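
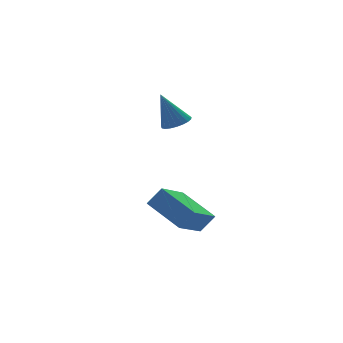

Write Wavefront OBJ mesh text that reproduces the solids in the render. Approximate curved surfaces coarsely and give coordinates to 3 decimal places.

v 1.283 -0.986 -4.479
v -0.294 -1.922 -3.457
v 0.711 0.873 -3.66
v -0.867 -0.064 -2.638
v 1.927 -1.156 -3.642
v 0.349 -2.093 -2.62
v 1.354 0.702 -2.823
v -0.223 -0.234 -1.801
v 1.534 1.631 1.141
v 2.228 1.697 1.36
v 0.966 2.049 2.819
v 2.163 1.979 1.268
v 1.99 2.201 1.154
v 1.738 2.324 1.038
v 1.451 2.328 0.94
v 1.178 2.211 0.876
v 0.967 1.994 0.859
v 0.854 1.714 0.89
v 0.858 1.419 0.965
v 0.98 1.162 1.07
v 1.197 0.985 1.188
v 1.472 0.921 1.297
v 1.759 0.979 1.38
v 2.006 1.15 1.421
v 2.172 1.404 1.414
f 2 4 1
f 5 2 1
f 1 4 3
f 3 5 1
f 2 8 4
f 6 2 5
f 6 8 2
f 4 8 3
f 7 5 3
f 3 8 7
f 7 6 5
f 8 6 7
f 10 9 12
f 10 12 11
f 12 9 13
f 12 13 11
f 13 9 14
f 13 14 11
f 14 9 15
f 14 15 11
f 15 9 16
f 15 16 11
f 16 9 17
f 16 17 11
f 17 9 18
f 17 18 11
f 18 9 19
f 18 19 11
f 19 9 20
f 19 20 11
f 20 9 21
f 20 21 11
f 21 9 22
f 21 22 11
f 22 9 23
f 22 23 11
f 23 9 24
f 23 24 11
f 24 9 25
f 24 25 11
f 25 9 10
f 25 10 11



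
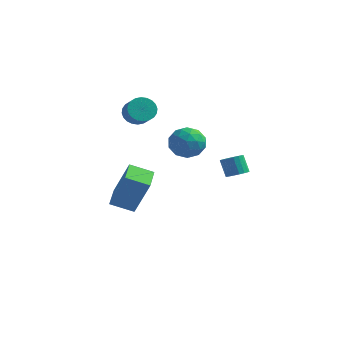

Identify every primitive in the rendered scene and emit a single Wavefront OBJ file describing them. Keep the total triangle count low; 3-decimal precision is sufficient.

v -4.073 2.7 0.864
v -3.514 3.21 0.794
v -2.889 2.611 1.405
v -3.447 2.1 1.476
v -3.654 3.311 1.035
v -3.029 2.712 1.647
v -3.858 3.318 1.251
v -3.233 2.719 1.862
v -4.094 3.231 1.407
v -3.469 2.632 2.019
v -4.327 3.063 1.481
v -3.702 2.464 2.093
v -4.522 2.84 1.461
v -3.896 2.241 2.073
v -4.648 2.595 1.35
v -4.022 1.996 1.962
v -4.686 2.367 1.166
v -4.061 1.768 1.777
v -4.631 2.189 0.935
v -4.006 1.59 1.546
v -4.491 2.088 0.693
v -3.866 1.489 1.305
v -4.287 2.081 0.478
v -3.662 1.482 1.089
v -4.051 2.168 0.321
v -3.426 1.569 0.933
v -3.818 2.336 0.247
v -3.193 1.737 0.859
v -3.624 2.559 0.267
v -2.998 1.96 0.879
v -3.498 2.804 0.378
v -2.872 2.205 0.99
v -3.459 3.032 0.563
v -2.834 2.433 1.174
v 2.705 -0.277 -0.539
v 3.144 -0.507 -0.258
v 2.714 -0.253 0.62
v 2.275 -0.023 0.339
v 3.218 -0.267 -0.291
v 2.788 -0.013 0.587
v 3.19 -0.028 -0.373
v 2.761 0.225 0.505
v 3.067 0.161 -0.489
v 2.637 0.414 0.39
v 2.871 0.263 -0.614
v 2.442 0.517 0.264
v 2.643 0.259 -0.724
v 2.213 0.512 0.154
v 2.427 0.148 -0.798
v 1.997 0.402 0.08
v 2.266 -0.047 -0.82
v 1.836 0.207 0.058
v 2.192 -0.287 -0.787
v 1.762 -0.033 0.091
v 2.219 -0.525 -0.705
v 1.79 -0.272 0.173
v 2.343 -0.714 -0.59
v 1.913 -0.461 0.289
v 2.538 -0.817 -0.464
v 2.109 -0.563 0.414
v 2.767 -0.812 -0.354
v 2.337 -0.559 0.524
v 2.983 -0.702 -0.28
v 2.553 -0.448 0.598
v -0.042 -1.773 1.57
v 0.514 -1.056 1.34
v 1.126 -2.464 2.24
v 1.682 -1.747 2.01
v 1.009 -1.631 2.65
v 0.287 -1.204 2.236
v 1.353 -2.316 1.344
v 0.631 -1.889 0.93
v 1.376 -1.392 1.201
v 1.164 -0.968 2.008
v 0.476 -2.552 1.572
v 0.264 -2.128 2.379
v 0.133 -1.353 1.396
v 1.507 -2.167 2.184
v 1.111 -2.098 2.56
v 1.438 -1.677 2.425
v 0 -1.44 1.923
v 0.327 -1.019 1.788
v 0.618 -1.357 2.558
v 1.313 -2.501 1.792
v 1.64 -2.08 1.657
v 0.202 -1.843 1.155
v 0.529 -1.422 1.02
v 1.022 -2.163 1.022
v 0.967 -1.13 1.179
v 1.654 -1.536 1.573
v 1.46 -1.871 1.181
v 1.035 -1.619 0.938
v 0.842 -0.881 1.654
v 1.529 -1.287 2.047
v 1.133 -1.219 2.424
v 0.709 -0.968 2.18
v 1.349 -1.078 1.572
v 0.111 -2.233 1.533
v 0.798 -2.639 1.926
v 0.931 -2.552 1.4
v 0.507 -2.301 1.156
v -0.014 -1.984 2.007
v 0.673 -2.39 2.401
v 0.605 -1.901 2.642
v 0.18 -1.649 2.399
v 0.291 -2.442 2.008
v -4.289 0.132 -4.398
v -3.419 0.15 -2.378
v -4.756 1.491 -4.209
v -3.886 1.51 -2.189
v -3.154 0.59 -4.891
v -2.284 0.609 -2.871
v -3.621 1.95 -4.702
v -2.751 1.968 -2.682
f 2 1 5
f 2 5 3
f 3 5 6
f 3 6 4
f 5 1 7
f 5 7 6
f 6 7 8
f 6 8 4
f 7 1 9
f 7 9 8
f 8 9 10
f 8 10 4
f 9 1 11
f 9 11 10
f 10 11 12
f 10 12 4
f 11 1 13
f 11 13 12
f 12 13 14
f 12 14 4
f 13 1 15
f 13 15 14
f 14 15 16
f 14 16 4
f 15 1 17
f 15 17 16
f 16 17 18
f 16 18 4
f 17 1 19
f 17 19 18
f 18 19 20
f 18 20 4
f 19 1 21
f 19 21 20
f 20 21 22
f 20 22 4
f 21 1 23
f 21 23 22
f 22 23 24
f 22 24 4
f 23 1 25
f 23 25 24
f 24 25 26
f 24 26 4
f 25 1 27
f 25 27 26
f 26 27 28
f 26 28 4
f 27 1 29
f 27 29 28
f 28 29 30
f 28 30 4
f 29 1 31
f 29 31 30
f 30 31 32
f 30 32 4
f 31 1 33
f 31 33 32
f 32 33 34
f 32 34 4
f 33 1 2
f 33 2 34
f 34 2 3
f 34 3 4
f 36 35 39
f 36 39 37
f 37 39 40
f 37 40 38
f 39 35 41
f 39 41 40
f 40 41 42
f 40 42 38
f 41 35 43
f 41 43 42
f 42 43 44
f 42 44 38
f 43 35 45
f 43 45 44
f 44 45 46
f 44 46 38
f 45 35 47
f 45 47 46
f 46 47 48
f 46 48 38
f 47 35 49
f 47 49 48
f 48 49 50
f 48 50 38
f 49 35 51
f 49 51 50
f 50 51 52
f 50 52 38
f 51 35 53
f 51 53 52
f 52 53 54
f 52 54 38
f 53 35 55
f 53 55 54
f 54 55 56
f 54 56 38
f 55 35 57
f 55 57 56
f 56 57 58
f 56 58 38
f 57 35 59
f 57 59 58
f 58 59 60
f 58 60 38
f 59 35 61
f 59 61 60
f 60 61 62
f 60 62 38
f 61 35 63
f 61 63 62
f 62 63 64
f 62 64 38
f 63 35 36
f 63 36 64
f 64 36 37
f 64 37 38
f 65 102 81
f 102 76 105
f 81 105 70
f 102 105 81
f 65 81 77
f 81 70 82
f 77 82 66
f 81 82 77
f 65 77 86
f 77 66 87
f 86 87 72
f 77 87 86
f 65 86 98
f 86 72 101
f 98 101 75
f 86 101 98
f 65 98 102
f 98 75 106
f 102 106 76
f 98 106 102
f 66 82 93
f 82 70 96
f 93 96 74
f 82 96 93
f 70 105 83
f 105 76 104
f 83 104 69
f 105 104 83
f 76 106 103
f 106 75 99
f 103 99 67
f 106 99 103
f 75 101 100
f 101 72 88
f 100 88 71
f 101 88 100
f 72 87 92
f 87 66 89
f 92 89 73
f 87 89 92
f 68 94 80
f 94 74 95
f 80 95 69
f 94 95 80
f 68 80 78
f 80 69 79
f 78 79 67
f 80 79 78
f 68 78 85
f 78 67 84
f 85 84 71
f 78 84 85
f 68 85 90
f 85 71 91
f 90 91 73
f 85 91 90
f 68 90 94
f 90 73 97
f 94 97 74
f 90 97 94
f 69 95 83
f 95 74 96
f 83 96 70
f 95 96 83
f 67 79 103
f 79 69 104
f 103 104 76
f 79 104 103
f 71 84 100
f 84 67 99
f 100 99 75
f 84 99 100
f 73 91 92
f 91 71 88
f 92 88 72
f 91 88 92
f 74 97 93
f 97 73 89
f 93 89 66
f 97 89 93
f 108 110 107
f 111 108 107
f 107 110 109
f 109 111 107
f 108 114 110
f 112 108 111
f 112 114 108
f 110 114 109
f 113 111 109
f 109 114 113
f 113 112 111
f 114 112 113



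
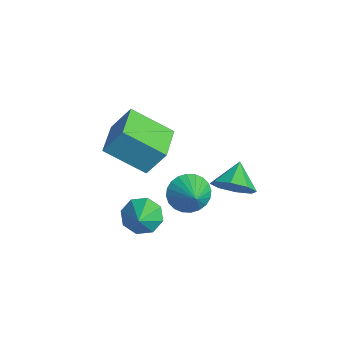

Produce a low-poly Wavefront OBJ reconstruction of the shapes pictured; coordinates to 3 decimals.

v 3.587 3.162 -0.89
v 4.019 2.882 -0.044
v 2.653 3.778 -0.21
v 4.276 3.549 -0.294
v 4.131 3.989 -0.894
v 3.667 3.944 -1.491
v 3.156 3.441 -1.736
v 2.898 2.774 -1.486
v 3.044 2.334 -0.886
v 3.508 2.379 -0.289
v 3.206 1.376 -1.083
v 3.724 1.664 -1.826
v 4.374 1.304 -0.297
v 3.637 1.988 -1.668
v 3.485 2.219 -1.421
v 3.291 2.321 -1.122
v 3.083 2.28 -0.818
v 2.894 2.101 -0.554
v 2.753 1.811 -0.371
v 2.681 1.456 -0.296
v 2.688 1.088 -0.341
v 2.775 0.764 -0.499
v 2.927 0.533 -0.746
v 3.121 0.431 -1.044
v 3.329 0.472 -1.349
v 3.518 0.651 -1.613
v 3.659 0.941 -1.796
v 3.732 1.296 -1.871
v 2.995 -2.154 2.742
v 3.308 -1.405 4.015
v 1.505 -1.363 2.642
v 1.818 -0.613 3.915
v 3.882 -0.627 1.625
v 4.195 0.123 2.898
v 2.392 0.165 1.525
v 2.705 0.914 2.798
v 3.135 -0.613 -2.081
v 3.562 -0.994 -2.775
v 4.245 -1.087 -1.139
v 3.755 -0.34 -2.674
v 3.585 0.153 -2.224
v 3.151 0.198 -1.691
v 2.708 -0.233 -1.386
v 2.516 -0.886 -1.488
v 2.686 -1.38 -1.937
v 3.12 -1.424 -2.47
f 2 1 4
f 2 4 3
f 4 1 5
f 4 5 3
f 5 1 6
f 5 6 3
f 6 1 7
f 6 7 3
f 7 1 8
f 7 8 3
f 8 1 9
f 8 9 3
f 9 1 10
f 9 10 3
f 10 1 2
f 10 2 3
f 12 11 14
f 12 14 13
f 14 11 15
f 14 15 13
f 15 11 16
f 15 16 13
f 16 11 17
f 16 17 13
f 17 11 18
f 17 18 13
f 18 11 19
f 18 19 13
f 19 11 20
f 19 20 13
f 20 11 21
f 20 21 13
f 21 11 22
f 21 22 13
f 22 11 23
f 22 23 13
f 23 11 24
f 23 24 13
f 24 11 25
f 24 25 13
f 25 11 26
f 25 26 13
f 26 11 27
f 26 27 13
f 27 11 28
f 27 28 13
f 28 11 12
f 28 12 13
f 30 32 29
f 33 30 29
f 29 32 31
f 31 33 29
f 30 36 32
f 34 30 33
f 34 36 30
f 32 36 31
f 35 33 31
f 31 36 35
f 35 34 33
f 36 34 35
f 38 37 40
f 38 40 39
f 40 37 41
f 40 41 39
f 41 37 42
f 41 42 39
f 42 37 43
f 42 43 39
f 43 37 44
f 43 44 39
f 44 37 45
f 44 45 39
f 45 37 46
f 45 46 39
f 46 37 38
f 46 38 39



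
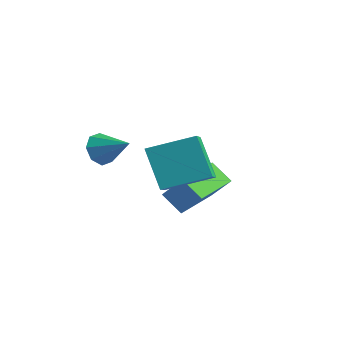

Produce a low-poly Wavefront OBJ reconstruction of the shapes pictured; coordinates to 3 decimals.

v 1.747 -0.8 -4.394
v 0.824 -0.981 -3.618
v 1.311 1.336 -4.415
v 0.387 1.155 -3.639
v 2.693 -0.595 -3.221
v 1.769 -0.776 -2.445
v 2.256 1.541 -3.242
v 1.333 1.36 -2.466
v -0.967 -2.639 -1.062
v -0.543 -2.967 -1.696
v 0.407 -2.341 -0.298
v -0.64 -2.343 -1.765
v -0.929 -1.893 -1.423
v -1.24 -1.88 -0.869
v -1.391 -2.312 -0.428
v -1.293 -2.936 -0.359
v -1.005 -3.386 -0.702
v -0.694 -3.399 -1.255
v 3.107 -2.993 -1.559
v 1.942 -2.694 0.077
v 4.376 -1.498 -0.928
v 3.211 -1.199 0.707
v 3.949 -4.041 -0.767
v 2.784 -3.742 0.868
v 5.218 -2.546 -0.137
v 4.053 -2.247 1.499
f 2 4 1
f 5 2 1
f 1 4 3
f 3 5 1
f 2 8 4
f 6 2 5
f 6 8 2
f 4 8 3
f 7 5 3
f 3 8 7
f 7 6 5
f 8 6 7
f 10 9 12
f 10 12 11
f 12 9 13
f 12 13 11
f 13 9 14
f 13 14 11
f 14 9 15
f 14 15 11
f 15 9 16
f 15 16 11
f 16 9 17
f 16 17 11
f 17 9 18
f 17 18 11
f 18 9 10
f 18 10 11
f 20 22 19
f 23 20 19
f 19 22 21
f 21 23 19
f 20 26 22
f 24 20 23
f 24 26 20
f 22 26 21
f 25 23 21
f 21 26 25
f 25 24 23
f 26 24 25



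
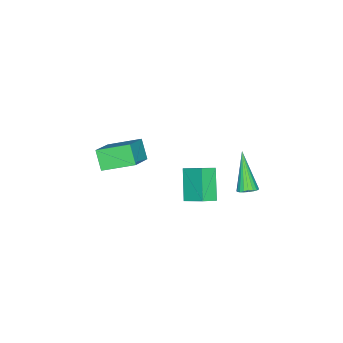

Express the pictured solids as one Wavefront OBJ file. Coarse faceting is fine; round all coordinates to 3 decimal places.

v 1.997 3.278 1.039
v 2.436 3.326 1.314
v 1.043 2.382 2.721
v 2.335 3.512 1.356
v 2.176 3.659 1.344
v 1.986 3.739 1.279
v 1.798 3.739 1.173
v 1.644 3.66 1.043
v 1.551 3.515 0.913
v 1.535 3.328 0.805
v 1.599 3.133 0.737
v 1.731 2.963 0.721
v 1.91 2.847 0.761
v 2.103 2.806 0.848
v 2.278 2.846 0.969
v 2.404 2.961 1.102
v 2.46 3.131 1.224
v 2.631 -4.025 1.087
v 3.959 -3.796 1.951
v 1.943 -2.549 1.754
v 3.27 -2.319 2.617
v 3.09 -3.421 0.223
v 4.417 -3.191 1.086
v 2.401 -1.944 0.889
v 3.729 -1.715 1.753
v 2.469 0.821 1.805
v 3.133 0.473 2.184
v 2.603 1.905 2.564
v 3.268 1.558 2.943
v 3.512 1.522 0.617
v 4.177 1.175 0.996
v 3.647 2.607 1.376
v 4.311 2.259 1.755
f 2 1 4
f 2 4 3
f 4 1 5
f 4 5 3
f 5 1 6
f 5 6 3
f 6 1 7
f 6 7 3
f 7 1 8
f 7 8 3
f 8 1 9
f 8 9 3
f 9 1 10
f 9 10 3
f 10 1 11
f 10 11 3
f 11 1 12
f 11 12 3
f 12 1 13
f 12 13 3
f 13 1 14
f 13 14 3
f 14 1 15
f 14 15 3
f 15 1 16
f 15 16 3
f 16 1 17
f 16 17 3
f 17 1 2
f 17 2 3
f 19 21 18
f 22 19 18
f 18 21 20
f 20 22 18
f 19 25 21
f 23 19 22
f 23 25 19
f 21 25 20
f 24 22 20
f 20 25 24
f 24 23 22
f 25 23 24
f 27 29 26
f 30 27 26
f 26 29 28
f 28 30 26
f 27 33 29
f 31 27 30
f 31 33 27
f 29 33 28
f 32 30 28
f 28 33 32
f 32 31 30
f 33 31 32



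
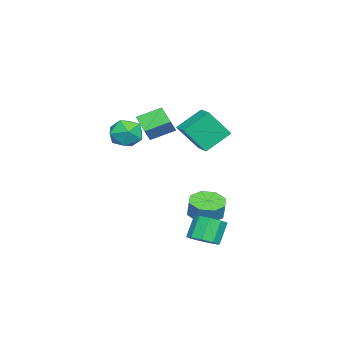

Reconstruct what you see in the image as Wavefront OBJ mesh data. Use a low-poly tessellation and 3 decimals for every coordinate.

v -0.124 2.299 3.41
v 0.414 1.228 4.973
v 0.834 3.035 3.584
v 1.372 1.963 5.147
v 0.888 1.237 2.333
v 1.426 0.165 3.896
v 1.846 1.972 2.507
v 2.384 0.901 4.07
v 1.494 -1.724 2.822
v 2.125 -2.548 2.478
v 0.475 -2.872 3.702
v 1.106 -3.696 3.358
v 1.497 -2.971 4.077
v 2.127 -2.262 3.534
v 0.473 -3.158 2.646
v 1.103 -2.449 2.103
v 1.494 -3.434 2.37
v 2.127 -3.319 3.254
v 0.473 -2.101 2.926
v 1.106 -1.986 3.81
v 1.04 1.697 -2.339
v 2.036 1.554 -2.603
v 2.335 1.759 -1.586
v 1.34 1.903 -1.321
v 1.804 2.311 -2.688
v 2.104 2.516 -1.671
v 1.125 2.708 -2.568
v 1.424 2.914 -1.551
v 0.396 2.513 -2.314
v 0.696 2.719 -1.297
v 0.045 1.841 -2.074
v 0.344 2.046 -1.057
v 0.276 1.084 -1.989
v 0.576 1.289 -0.972
v 0.956 0.686 -2.109
v 1.255 0.892 -1.092
v 1.684 0.881 -2.363
v 1.984 1.087 -1.346
v -2.37 -3.179 2.4
v -3.049 -1.906 3.044
v -1.347 -2.3 1.743
v -2.026 -1.028 2.387
v -1.754 -3.272 3.233
v -2.433 -2 3.877
v -0.731 -2.394 2.576
v -1.41 -1.121 3.22
v 3.373 2.331 -3.378
v 3.906 3.048 -3.159
v 3.139 3.226 -1.882
v 2.607 2.509 -2.102
v 3.406 3.244 -3.487
v 2.639 3.422 -2.21
v 2.89 3.012 -3.764
v 2.124 3.191 -2.487
v 2.601 2.462 -3.861
v 1.834 2.64 -2.584
v 2.673 1.85 -3.732
v 1.906 2.029 -2.455
v 3.073 1.463 -3.438
v 2.306 1.642 -2.161
v 3.613 1.482 -3.116
v 2.847 1.661 -1.839
v 4.041 1.898 -2.917
v 3.275 2.077 -1.64
v 4.157 2.517 -2.934
v 3.39 2.695 -1.657
f 2 4 1
f 5 2 1
f 1 4 3
f 3 5 1
f 2 8 4
f 6 2 5
f 6 8 2
f 4 8 3
f 7 5 3
f 3 8 7
f 7 6 5
f 8 6 7
f 9 20 14
f 9 14 10
f 9 10 16
f 9 16 19
f 9 19 20
f 10 14 18
f 14 20 13
f 20 19 11
f 19 16 15
f 16 10 17
f 12 18 13
f 12 13 11
f 12 11 15
f 12 15 17
f 12 17 18
f 13 18 14
f 11 13 20
f 15 11 19
f 17 15 16
f 18 17 10
f 22 21 25
f 22 25 23
f 23 25 26
f 23 26 24
f 25 21 27
f 25 27 26
f 26 27 28
f 26 28 24
f 27 21 29
f 27 29 28
f 28 29 30
f 28 30 24
f 29 21 31
f 29 31 30
f 30 31 32
f 30 32 24
f 31 21 33
f 31 33 32
f 32 33 34
f 32 34 24
f 33 21 35
f 33 35 34
f 34 35 36
f 34 36 24
f 35 21 37
f 35 37 36
f 36 37 38
f 36 38 24
f 37 21 22
f 37 22 38
f 38 22 23
f 38 23 24
f 40 42 39
f 43 40 39
f 39 42 41
f 41 43 39
f 40 46 42
f 44 40 43
f 44 46 40
f 42 46 41
f 45 43 41
f 41 46 45
f 45 44 43
f 46 44 45
f 48 47 51
f 48 51 49
f 49 51 52
f 49 52 50
f 51 47 53
f 51 53 52
f 52 53 54
f 52 54 50
f 53 47 55
f 53 55 54
f 54 55 56
f 54 56 50
f 55 47 57
f 55 57 56
f 56 57 58
f 56 58 50
f 57 47 59
f 57 59 58
f 58 59 60
f 58 60 50
f 59 47 61
f 59 61 60
f 60 61 62
f 60 62 50
f 61 47 63
f 61 63 62
f 62 63 64
f 62 64 50
f 63 47 65
f 63 65 64
f 64 65 66
f 64 66 50
f 65 47 48
f 65 48 66
f 66 48 49
f 66 49 50



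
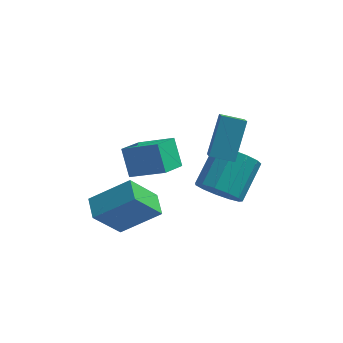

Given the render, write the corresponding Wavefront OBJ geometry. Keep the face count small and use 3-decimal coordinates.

v 2.844 -2.352 1.953
v 3.209 -1.053 3.415
v 2.7 -1.594 1.316
v 3.066 -0.295 2.779
v 3.894 -2.365 1.701
v 4.26 -1.066 3.164
v 3.751 -1.607 1.065
v 4.116 -0.308 2.527
v -0.636 -3.626 -2.337
v -1.652 -4.278 -0.718
v -0.949 -2.634 -2.135
v -1.965 -3.286 -0.515
v 1.045 -3.334 -1.165
v 0.029 -3.986 0.455
v 0.732 -2.342 -0.962
v -0.284 -2.994 0.657
v -0.56 -1.228 -1.009
v -0.98 -0.429 0.087
v 0.019 -0.174 -1.555
v -0.402 0.625 -0.459
v 1.002 -1.625 -0.121
v 0.581 -0.826 0.975
v 1.58 -0.571 -0.667
v 1.16 0.228 0.429
v 3.234 -2.155 -0.699
v 4.247 -2.423 -0.912
v 4.88 -0.874 0.147
v 3.866 -0.605 0.359
v 4.074 -2.051 -1.353
v 4.707 -0.502 -0.295
v 3.634 -1.712 -1.587
v 4.267 -0.162 -0.529
v 3.067 -1.513 -1.539
v 3.699 0.036 -0.481
v 2.553 -1.518 -1.224
v 3.185 0.031 -0.166
v 2.255 -1.725 -0.743
v 2.887 -0.176 0.315
v 2.268 -2.069 -0.248
v 2.9 -0.519 0.811
v 2.587 -2.44 0.104
v 3.22 -0.89 1.163
v 3.112 -2.72 0.201
v 3.745 -1.171 1.259
v 3.676 -2.821 0.012
v 4.308 -1.271 1.07
v 4.099 -2.71 -0.403
v 4.731 -1.161 0.656
f 2 4 1
f 5 2 1
f 1 4 3
f 3 5 1
f 2 8 4
f 6 2 5
f 6 8 2
f 4 8 3
f 7 5 3
f 3 8 7
f 7 6 5
f 8 6 7
f 10 12 9
f 13 10 9
f 9 12 11
f 11 13 9
f 10 16 12
f 14 10 13
f 14 16 10
f 12 16 11
f 15 13 11
f 11 16 15
f 15 14 13
f 16 14 15
f 18 20 17
f 21 18 17
f 17 20 19
f 19 21 17
f 18 24 20
f 22 18 21
f 22 24 18
f 20 24 19
f 23 21 19
f 19 24 23
f 23 22 21
f 24 22 23
f 26 25 29
f 26 29 27
f 27 29 30
f 27 30 28
f 29 25 31
f 29 31 30
f 30 31 32
f 30 32 28
f 31 25 33
f 31 33 32
f 32 33 34
f 32 34 28
f 33 25 35
f 33 35 34
f 34 35 36
f 34 36 28
f 35 25 37
f 35 37 36
f 36 37 38
f 36 38 28
f 37 25 39
f 37 39 38
f 38 39 40
f 38 40 28
f 39 25 41
f 39 41 40
f 40 41 42
f 40 42 28
f 41 25 43
f 41 43 42
f 42 43 44
f 42 44 28
f 43 25 45
f 43 45 44
f 44 45 46
f 44 46 28
f 45 25 47
f 45 47 46
f 46 47 48
f 46 48 28
f 47 25 26
f 47 26 48
f 48 26 27
f 48 27 28



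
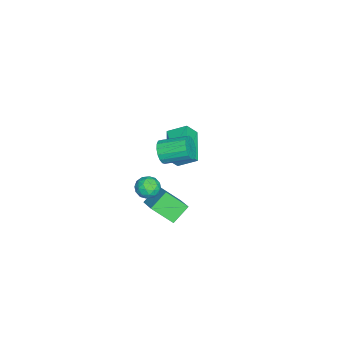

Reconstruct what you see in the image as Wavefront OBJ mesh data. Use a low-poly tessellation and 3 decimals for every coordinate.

v 2.825 1.415 1.935
v 3.295 1.897 2.231
v 3.065 0.643 2.809
v 3.535 1.125 3.105
v 2.813 1.263 3.116
v 2.664 1.74 2.575
v 3.696 0.8 2.465
v 3.547 1.277 1.924
v 3.834 1.517 2.558
v 3.288 1.803 2.961
v 3.072 0.737 2.079
v 2.526 1.023 2.482
v 3.039 1.724 2.006
v 3.321 0.816 3.034
v 2.896 0.897 3.04
v 3.173 1.181 3.214
v 2.668 1.631 2.208
v 2.945 1.915 2.382
v 2.661 1.542 2.903
v 3.415 0.625 2.658
v 3.692 0.909 2.832
v 3.187 1.359 1.826
v 3.464 1.643 2
v 3.699 0.998 2.137
v 3.632 1.784 2.373
v 3.773 1.33 2.887
v 3.868 1.139 2.51
v 3.78 1.419 2.192
v 3.311 1.952 2.609
v 3.452 1.498 3.123
v 3.028 1.579 3.129
v 2.94 1.86 2.811
v 3.628 1.728 2.802
v 2.908 1.042 1.917
v 3.049 0.588 2.431
v 3.42 0.68 2.229
v 3.332 0.961 1.911
v 2.587 1.21 2.153
v 2.728 0.756 2.667
v 2.58 1.121 2.848
v 2.492 1.401 2.53
v 2.732 0.812 2.238
v -1.463 0.837 1.266
v -1.035 1.103 0.671
v -1.188 2.669 1.259
v -1.617 2.403 1.854
v -1.385 1.117 0.542
v -1.538 2.683 1.13
v -1.753 1.067 0.579
v -1.907 2.633 1.167
v -2.055 0.964 0.773
v -2.208 2.53 1.362
v -2.221 0.832 1.081
v -2.374 2.398 1.669
v -2.214 0.702 1.43
v -2.367 2.268 2.019
v -2.034 0.602 1.742
v -2.188 2.168 2.331
v -1.724 0.556 1.945
v -1.878 2.122 2.534
v -1.354 0.575 1.992
v -1.508 2.141 2.581
v -1.009 0.653 1.873
v -1.163 2.219 2.461
v -0.768 0.774 1.615
v -0.922 2.34 2.203
v -0.687 0.909 1.276
v -0.84 2.475 1.865
v -0.783 1.028 0.936
v -0.936 2.594 1.524
v 1.674 2.655 0.318
v 1.743 1.466 1.341
v 2.865 3.371 1.07
v 2.934 2.182 2.093
v 2.506 2.058 -0.433
v 2.575 0.869 0.59
v 3.697 2.774 0.319
v 3.766 1.585 1.342
v -5.126 0.787 -0.704
v -5.171 1.933 -0.011
v -3.169 1.291 -1.41
v -3.214 2.437 -0.716
v -4.686 0.283 0.156
v -4.731 1.429 0.85
v -2.729 0.787 -0.549
v -2.774 1.933 0.144
f 1 38 17
f 38 12 41
f 17 41 6
f 38 41 17
f 1 17 13
f 17 6 18
f 13 18 2
f 17 18 13
f 1 13 22
f 13 2 23
f 22 23 8
f 13 23 22
f 1 22 34
f 22 8 37
f 34 37 11
f 22 37 34
f 1 34 38
f 34 11 42
f 38 42 12
f 34 42 38
f 2 18 29
f 18 6 32
f 29 32 10
f 18 32 29
f 6 41 19
f 41 12 40
f 19 40 5
f 41 40 19
f 12 42 39
f 42 11 35
f 39 35 3
f 42 35 39
f 11 37 36
f 37 8 24
f 36 24 7
f 37 24 36
f 8 23 28
f 23 2 25
f 28 25 9
f 23 25 28
f 4 30 16
f 30 10 31
f 16 31 5
f 30 31 16
f 4 16 14
f 16 5 15
f 14 15 3
f 16 15 14
f 4 14 21
f 14 3 20
f 21 20 7
f 14 20 21
f 4 21 26
f 21 7 27
f 26 27 9
f 21 27 26
f 4 26 30
f 26 9 33
f 30 33 10
f 26 33 30
f 5 31 19
f 31 10 32
f 19 32 6
f 31 32 19
f 3 15 39
f 15 5 40
f 39 40 12
f 15 40 39
f 7 20 36
f 20 3 35
f 36 35 11
f 20 35 36
f 9 27 28
f 27 7 24
f 28 24 8
f 27 24 28
f 10 33 29
f 33 9 25
f 29 25 2
f 33 25 29
f 44 43 47
f 44 47 45
f 45 47 48
f 45 48 46
f 47 43 49
f 47 49 48
f 48 49 50
f 48 50 46
f 49 43 51
f 49 51 50
f 50 51 52
f 50 52 46
f 51 43 53
f 51 53 52
f 52 53 54
f 52 54 46
f 53 43 55
f 53 55 54
f 54 55 56
f 54 56 46
f 55 43 57
f 55 57 56
f 56 57 58
f 56 58 46
f 57 43 59
f 57 59 58
f 58 59 60
f 58 60 46
f 59 43 61
f 59 61 60
f 60 61 62
f 60 62 46
f 61 43 63
f 61 63 62
f 62 63 64
f 62 64 46
f 63 43 65
f 63 65 64
f 64 65 66
f 64 66 46
f 65 43 67
f 65 67 66
f 66 67 68
f 66 68 46
f 67 43 69
f 67 69 68
f 68 69 70
f 68 70 46
f 69 43 44
f 69 44 70
f 70 44 45
f 70 45 46
f 72 74 71
f 75 72 71
f 71 74 73
f 73 75 71
f 72 78 74
f 76 72 75
f 76 78 72
f 74 78 73
f 77 75 73
f 73 78 77
f 77 76 75
f 78 76 77
f 80 82 79
f 83 80 79
f 79 82 81
f 81 83 79
f 80 86 82
f 84 80 83
f 84 86 80
f 82 86 81
f 85 83 81
f 81 86 85
f 85 84 83
f 86 84 85



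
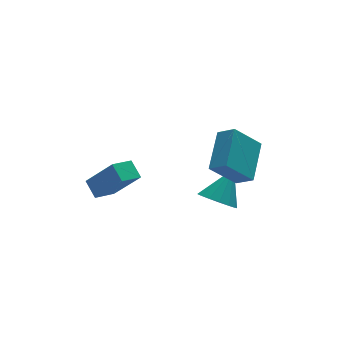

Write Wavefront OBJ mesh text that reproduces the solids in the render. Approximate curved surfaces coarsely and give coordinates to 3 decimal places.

v -3.672 2.875 -3.326
v -3.81 3.705 -2.749
v -2.619 3.312 -3.702
v -2.757 4.141 -3.124
v -2.723 1.939 -1.756
v -2.861 2.768 -1.178
v -1.67 2.375 -2.131
v -1.808 3.205 -1.554
v 0.772 -2.47 0.384
v 1.27 -3.122 0.921
v -0.443 -2.376 1.626
v 0.054 -3.027 2.163
v 1.826 -0.913 1.297
v 2.323 -1.564 1.834
v 0.61 -0.818 2.539
v 1.108 -1.47 3.076
v 0.702 -0.68 -2.168
v 1.447 -0.72 -2.74
v 1.778 0 -0.812
v 1.257 -0.277 -2.811
v 0.918 0.057 -2.709
v 0.521 0.194 -2.463
v 0.173 0.097 -2.138
v -0.034 -0.209 -1.82
v -0.043 -0.641 -1.596
v 0.147 -1.083 -1.525
v 0.485 -1.417 -1.626
v 0.882 -1.554 -1.872
v 1.23 -1.457 -2.198
v 1.437 -1.151 -2.515
f 2 4 1
f 5 2 1
f 1 4 3
f 3 5 1
f 2 8 4
f 6 2 5
f 6 8 2
f 4 8 3
f 7 5 3
f 3 8 7
f 7 6 5
f 8 6 7
f 10 12 9
f 13 10 9
f 9 12 11
f 11 13 9
f 10 16 12
f 14 10 13
f 14 16 10
f 12 16 11
f 15 13 11
f 11 16 15
f 15 14 13
f 16 14 15
f 18 17 20
f 18 20 19
f 20 17 21
f 20 21 19
f 21 17 22
f 21 22 19
f 22 17 23
f 22 23 19
f 23 17 24
f 23 24 19
f 24 17 25
f 24 25 19
f 25 17 26
f 25 26 19
f 26 17 27
f 26 27 19
f 27 17 28
f 27 28 19
f 28 17 29
f 28 29 19
f 29 17 30
f 29 30 19
f 30 17 18
f 30 18 19



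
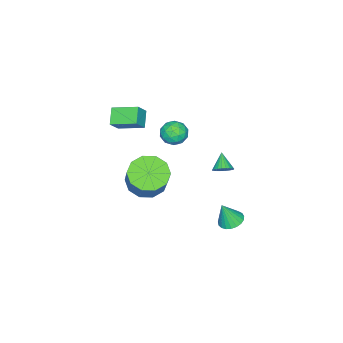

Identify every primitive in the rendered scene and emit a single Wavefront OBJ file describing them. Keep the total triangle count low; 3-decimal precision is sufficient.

v 1.318 -0.645 -1.317
v 2.219 -0.477 -1.907
v 3.123 0.274 -0.313
v 2.222 0.105 0.277
v 1.836 0.075 -1.95
v 2.739 0.826 -0.356
v 1.255 0.352 -1.751
v 2.158 1.103 -0.157
v 0.698 0.248 -1.386
v 1.601 0.999 0.208
v 0.378 -0.197 -0.995
v 1.282 0.554 0.599
v 0.417 -0.814 -0.727
v 1.321 -0.063 0.867
v 0.801 -1.366 -0.684
v 1.704 -0.615 0.91
v 1.382 -1.643 -0.883
v 2.285 -0.892 0.711
v 1.939 -1.539 -1.248
v 2.842 -0.788 0.346
v 2.258 -1.094 -1.639
v 3.162 -0.343 -0.045
v 0.544 -2.738 2.593
v 1.198 -2.775 3.335
v 0.169 -1.395 2.991
v 0.823 -1.432 3.733
v 1.277 -2.348 1.967
v 1.931 -2.385 2.709
v 0.902 -1.005 2.365
v 1.556 -1.042 3.107
v 0.072 0.798 2.735
v 0.564 1.081 2.218
v 0.156 -0.321 2.202
v 0.648 -0.038 1.685
v 0.861 -0.108 2.419
v 0.809 0.583 2.748
v -0.089 0.177 1.672
v -0.141 0.868 2.001
v 0.464 0.697 1.561
v 1.051 0.521 2.023
v -0.331 0.239 2.397
v 0.256 0.063 2.859
v 0.311 1.038 2.523
v 0.409 -0.278 1.897
v 0.534 -0.319 2.328
v 0.823 -0.153 2.025
v 0.455 0.745 2.835
v 0.744 0.911 2.531
v 0.918 0.213 2.649
v -0.024 -0.151 1.889
v 0.265 0.015 1.585
v -0.103 0.913 2.395
v 0.186 1.079 2.092
v -0.198 0.547 1.771
v 0.541 0.978 1.833
v 0.59 0.321 1.52
v 0.157 0.447 1.512
v 0.127 0.853 1.705
v 0.886 0.875 2.105
v 0.936 0.217 1.791
v 1.061 0.176 2.223
v 1.03 0.582 2.416
v 0.828 0.649 1.718
v -0.216 0.543 2.629
v -0.166 -0.115 2.315
v -0.31 0.178 2.004
v -0.341 0.584 2.197
v 0.13 0.439 2.9
v 0.179 -0.218 2.587
v 0.593 -0.093 2.715
v 0.563 0.313 2.908
v -0.108 0.111 2.702
v -0.892 3.014 -4.413
v -0.239 2.85 -4.639
v -0.528 2.666 -3.107
v -0.21 3.135 -4.57
v -0.299 3.4 -4.475
v -0.49 3.598 -4.369
v -0.751 3.695 -4.27
v -1.036 3.675 -4.197
v -1.296 3.54 -4.16
v -1.487 3.314 -4.168
v -1.574 3.037 -4.218
v -1.543 2.755 -4.301
v -1.4 2.518 -4.404
v -1.168 2.368 -4.509
v -0.889 2.328 -4.597
v -0.611 2.408 -4.653
v -0.38 2.592 -4.668
v -1.922 1.865 -1.643
v -1.481 1.808 -1.287
v -2.558 1.375 -0.937
v -1.563 2.005 -1.223
v -1.699 2.181 -1.224
v -1.869 2.308 -1.288
v -2.048 2.369 -1.407
v -2.207 2.352 -1.561
v -2.323 2.262 -1.728
v -2.377 2.111 -1.882
v -2.363 1.923 -2
v -2.281 1.726 -2.063
v -2.145 1.55 -2.063
v -1.975 1.423 -1.998
v -1.796 1.362 -1.88
v -1.637 1.379 -1.725
v -1.522 1.469 -1.558
v -1.467 1.62 -1.404
f 2 1 5
f 2 5 3
f 3 5 6
f 3 6 4
f 5 1 7
f 5 7 6
f 6 7 8
f 6 8 4
f 7 1 9
f 7 9 8
f 8 9 10
f 8 10 4
f 9 1 11
f 9 11 10
f 10 11 12
f 10 12 4
f 11 1 13
f 11 13 12
f 12 13 14
f 12 14 4
f 13 1 15
f 13 15 14
f 14 15 16
f 14 16 4
f 15 1 17
f 15 17 16
f 16 17 18
f 16 18 4
f 17 1 19
f 17 19 18
f 18 19 20
f 18 20 4
f 19 1 21
f 19 21 20
f 20 21 22
f 20 22 4
f 21 1 2
f 21 2 22
f 22 2 3
f 22 3 4
f 24 26 23
f 27 24 23
f 23 26 25
f 25 27 23
f 24 30 26
f 28 24 27
f 28 30 24
f 26 30 25
f 29 27 25
f 25 30 29
f 29 28 27
f 30 28 29
f 31 68 47
f 68 42 71
f 47 71 36
f 68 71 47
f 31 47 43
f 47 36 48
f 43 48 32
f 47 48 43
f 31 43 52
f 43 32 53
f 52 53 38
f 43 53 52
f 31 52 64
f 52 38 67
f 64 67 41
f 52 67 64
f 31 64 68
f 64 41 72
f 68 72 42
f 64 72 68
f 32 48 59
f 48 36 62
f 59 62 40
f 48 62 59
f 36 71 49
f 71 42 70
f 49 70 35
f 71 70 49
f 42 72 69
f 72 41 65
f 69 65 33
f 72 65 69
f 41 67 66
f 67 38 54
f 66 54 37
f 67 54 66
f 38 53 58
f 53 32 55
f 58 55 39
f 53 55 58
f 34 60 46
f 60 40 61
f 46 61 35
f 60 61 46
f 34 46 44
f 46 35 45
f 44 45 33
f 46 45 44
f 34 44 51
f 44 33 50
f 51 50 37
f 44 50 51
f 34 51 56
f 51 37 57
f 56 57 39
f 51 57 56
f 34 56 60
f 56 39 63
f 60 63 40
f 56 63 60
f 35 61 49
f 61 40 62
f 49 62 36
f 61 62 49
f 33 45 69
f 45 35 70
f 69 70 42
f 45 70 69
f 37 50 66
f 50 33 65
f 66 65 41
f 50 65 66
f 39 57 58
f 57 37 54
f 58 54 38
f 57 54 58
f 40 63 59
f 63 39 55
f 59 55 32
f 63 55 59
f 74 73 76
f 74 76 75
f 76 73 77
f 76 77 75
f 77 73 78
f 77 78 75
f 78 73 79
f 78 79 75
f 79 73 80
f 79 80 75
f 80 73 81
f 80 81 75
f 81 73 82
f 81 82 75
f 82 73 83
f 82 83 75
f 83 73 84
f 83 84 75
f 84 73 85
f 84 85 75
f 85 73 86
f 85 86 75
f 86 73 87
f 86 87 75
f 87 73 88
f 87 88 75
f 88 73 89
f 88 89 75
f 89 73 74
f 89 74 75
f 91 90 93
f 91 93 92
f 93 90 94
f 93 94 92
f 94 90 95
f 94 95 92
f 95 90 96
f 95 96 92
f 96 90 97
f 96 97 92
f 97 90 98
f 97 98 92
f 98 90 99
f 98 99 92
f 99 90 100
f 99 100 92
f 100 90 101
f 100 101 92
f 101 90 102
f 101 102 92
f 102 90 103
f 102 103 92
f 103 90 104
f 103 104 92
f 104 90 105
f 104 105 92
f 105 90 106
f 105 106 92
f 106 90 107
f 106 107 92
f 107 90 91
f 107 91 92



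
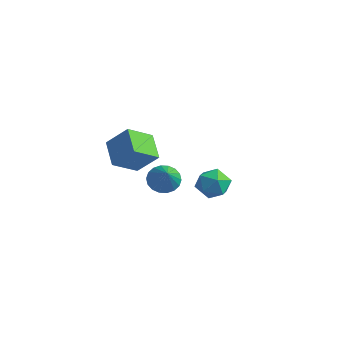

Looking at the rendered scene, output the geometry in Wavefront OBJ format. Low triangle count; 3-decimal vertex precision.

v 2.14 -0.592 0.084
v 2.664 -0.9 -0.552
v 3.18 -1.408 1.336
v 2.828 -0.556 -0.463
v 2.856 -0.219 -0.266
v 2.742 0.045 0
v 2.509 0.182 0.283
v 2.203 0.166 0.527
v 1.884 -0 0.683
v 1.616 -0.283 0.72
v 1.453 -0.628 0.632
v 1.425 -0.965 0.435
v 1.539 -1.229 0.168
v 1.772 -1.366 -0.115
v 2.078 -1.35 -0.358
v 2.397 -1.184 -0.515
v 1.835 -2.135 1.264
v 1.488 -3.507 2.15
v 0.61 -1.35 2
v 0.264 -2.722 2.886
v 2.856 -1.638 2.434
v 2.51 -3.01 3.32
v 1.632 -0.853 3.17
v 1.285 -2.225 4.056
v 1.059 4.944 -2.642
v 1.671 4.554 -3.418
v 0.889 3.366 -1.982
v 1.501 2.976 -2.758
v 1.925 3.6 -2.011
v 2.03 4.575 -2.419
v 0.53 3.345 -2.981
v 0.635 4.32 -3.389
v 1.344 3.565 -3.627
v 2.206 3.723 -3.028
v 0.354 4.197 -2.372
v 1.216 4.355 -1.773
f 2 1 4
f 2 4 3
f 4 1 5
f 4 5 3
f 5 1 6
f 5 6 3
f 6 1 7
f 6 7 3
f 7 1 8
f 7 8 3
f 8 1 9
f 8 9 3
f 9 1 10
f 9 10 3
f 10 1 11
f 10 11 3
f 11 1 12
f 11 12 3
f 12 1 13
f 12 13 3
f 13 1 14
f 13 14 3
f 14 1 15
f 14 15 3
f 15 1 16
f 15 16 3
f 16 1 2
f 16 2 3
f 18 20 17
f 21 18 17
f 17 20 19
f 19 21 17
f 18 24 20
f 22 18 21
f 22 24 18
f 20 24 19
f 23 21 19
f 19 24 23
f 23 22 21
f 24 22 23
f 25 36 30
f 25 30 26
f 25 26 32
f 25 32 35
f 25 35 36
f 26 30 34
f 30 36 29
f 36 35 27
f 35 32 31
f 32 26 33
f 28 34 29
f 28 29 27
f 28 27 31
f 28 31 33
f 28 33 34
f 29 34 30
f 27 29 36
f 31 27 35
f 33 31 32
f 34 33 26



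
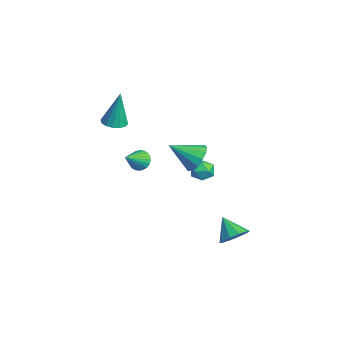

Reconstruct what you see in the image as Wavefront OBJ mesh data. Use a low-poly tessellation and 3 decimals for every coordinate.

v -2.204 -3.027 2.107
v -1.807 -3.552 2.164
v -2.096 -2.733 4.073
v -1.597 -3.287 2.113
v -1.55 -2.953 2.06
v -1.678 -2.638 2.02
v -1.947 -2.428 2.004
v -2.285 -2.379 2.015
v -2.601 -2.503 2.051
v -2.811 -2.767 2.102
v -2.858 -3.102 2.155
v -2.73 -3.416 2.195
v -2.461 -3.626 2.211
v -2.124 -3.676 2.2
v -0.138 -2.411 0.558
v 0.228 -2.547 0.103
v 0.478 -3.309 1.322
v 0.348 -2.375 0.208
v 0.394 -2.209 0.367
v 0.358 -2.074 0.555
v 0.248 -1.99 0.743
v 0.078 -1.97 0.903
v -0.124 -2.017 1.011
v -0.329 -2.124 1.05
v -0.504 -2.275 1.014
v -0.624 -2.447 0.909
v -0.67 -2.613 0.75
v -0.634 -2.748 0.562
v -0.524 -2.832 0.374
v -0.354 -2.852 0.214
v -0.152 -2.805 0.106
v 0.053 -2.697 0.067
v 3.425 1.067 -3.195
v 3.941 0.647 -2.788
v 2.515 0.773 -2.345
v 3.952 1.099 -2.621
v 3.761 1.539 -2.673
v 3.442 1.798 -2.924
v 3.117 1.779 -3.279
v 2.909 1.487 -3.602
v 2.899 1.035 -3.77
v 3.089 0.596 -3.718
v 3.408 0.336 -3.466
v 3.734 0.356 -3.111
v 1.702 -0.234 1.408
v 2.009 -0.748 0.818
v 1.338 -1.466 2.292
v 2.346 -0.661 1.078
v 2.511 -0.46 1.427
v 2.459 -0.198 1.77
v 2.205 0.054 2.016
v 1.815 0.229 2.099
v 1.396 0.28 1.997
v 1.058 0.193 1.737
v 0.893 -0.008 1.389
v 0.945 -0.27 1.046
v 1.2 -0.522 0.799
v 1.589 -0.697 0.716
v -2.791 2 -2.582
v -2.396 2.039 -2.013
v -2.504 0.921 -2.707
v -2.109 0.96 -2.138
v -2.8 0.994 -2.083
v -2.977 1.66 -2.007
v -1.923 1.3 -2.713
v -2.1 1.966 -2.637
v -1.859 1.606 -2.094
v -2.402 1.417 -1.705
v -2.498 1.543 -3.015
v -3.041 1.354 -2.626
f 2 1 4
f 2 4 3
f 4 1 5
f 4 5 3
f 5 1 6
f 5 6 3
f 6 1 7
f 6 7 3
f 7 1 8
f 7 8 3
f 8 1 9
f 8 9 3
f 9 1 10
f 9 10 3
f 10 1 11
f 10 11 3
f 11 1 12
f 11 12 3
f 12 1 13
f 12 13 3
f 13 1 14
f 13 14 3
f 14 1 2
f 14 2 3
f 16 15 18
f 16 18 17
f 18 15 19
f 18 19 17
f 19 15 20
f 19 20 17
f 20 15 21
f 20 21 17
f 21 15 22
f 21 22 17
f 22 15 23
f 22 23 17
f 23 15 24
f 23 24 17
f 24 15 25
f 24 25 17
f 25 15 26
f 25 26 17
f 26 15 27
f 26 27 17
f 27 15 28
f 27 28 17
f 28 15 29
f 28 29 17
f 29 15 30
f 29 30 17
f 30 15 31
f 30 31 17
f 31 15 32
f 31 32 17
f 32 15 16
f 32 16 17
f 34 33 36
f 34 36 35
f 36 33 37
f 36 37 35
f 37 33 38
f 37 38 35
f 38 33 39
f 38 39 35
f 39 33 40
f 39 40 35
f 40 33 41
f 40 41 35
f 41 33 42
f 41 42 35
f 42 33 43
f 42 43 35
f 43 33 44
f 43 44 35
f 44 33 34
f 44 34 35
f 46 45 48
f 46 48 47
f 48 45 49
f 48 49 47
f 49 45 50
f 49 50 47
f 50 45 51
f 50 51 47
f 51 45 52
f 51 52 47
f 52 45 53
f 52 53 47
f 53 45 54
f 53 54 47
f 54 45 55
f 54 55 47
f 55 45 56
f 55 56 47
f 56 45 57
f 56 57 47
f 57 45 58
f 57 58 47
f 58 45 46
f 58 46 47
f 59 70 64
f 59 64 60
f 59 60 66
f 59 66 69
f 59 69 70
f 60 64 68
f 64 70 63
f 70 69 61
f 69 66 65
f 66 60 67
f 62 68 63
f 62 63 61
f 62 61 65
f 62 65 67
f 62 67 68
f 63 68 64
f 61 63 70
f 65 61 69
f 67 65 66
f 68 67 60



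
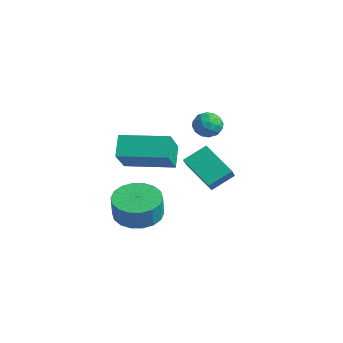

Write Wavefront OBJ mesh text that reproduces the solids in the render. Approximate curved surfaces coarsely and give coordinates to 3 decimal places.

v -1.122 3.289 0.207
v -0.64 3.079 0.627
v -1.88 3.001 0.933
v -1.398 2.791 1.353
v -1.471 3.448 1.226
v -1.002 3.626 0.777
v -1.518 2.454 0.783
v -1.049 2.632 0.334
v -0.885 2.563 0.983
v -0.856 3.177 1.257
v -1.664 2.903 0.303
v -1.635 3.517 0.577
v -0.814 3.209 0.353
v -1.706 2.871 1.207
v -1.748 3.257 1.132
v -1.465 3.133 1.379
v -1.027 3.531 0.441
v -0.744 3.407 0.688
v -1.232 3.624 1.04
v -1.776 2.673 0.872
v -1.493 2.549 1.119
v -1.055 2.947 0.181
v -0.772 2.823 0.428
v -1.288 2.456 0.52
v -0.675 2.783 0.809
v -1.121 2.613 1.236
v -1.191 2.415 0.901
v -0.915 2.52 0.637
v -0.658 3.143 0.97
v -1.103 2.974 1.397
v -1.146 3.36 1.322
v -0.871 3.465 1.058
v -0.802 2.84 1.179
v -1.417 3.106 0.163
v -1.862 2.937 0.59
v -1.649 2.615 0.502
v -1.374 2.72 0.238
v -1.399 3.467 0.324
v -1.845 3.297 0.751
v -1.605 3.56 0.923
v -1.329 3.665 0.659
v -1.718 3.24 0.381
v -0.986 -1.098 -0.17
v -1.561 -0.598 0.581
v 0.443 0.352 -0.039
v -0.132 0.851 0.712
v -0.208 -1.971 1.008
v -0.783 -1.472 1.759
v 1.221 -0.522 1.139
v 0.646 -0.022 1.89
v -1.832 3.662 -3.496
v -3.265 3.377 -2.571
v -1.632 4.68 -2.872
v -3.066 4.394 -1.948
v -1.254 3.106 -2.772
v -2.688 2.82 -1.848
v -1.055 4.123 -2.149
v -2.488 3.838 -1.224
v -1.777 0.032 -3.628
v -0.85 -0.352 -3.902
v -0.616 -0.556 -2.826
v -1.543 -0.172 -2.552
v -0.76 0.097 -3.837
v -0.526 -0.107 -2.761
v -0.872 0.533 -3.73
v -0.638 0.33 -2.654
v -1.162 0.87 -3.603
v -0.928 0.667 -2.527
v -1.575 1.041 -3.481
v -1.341 0.838 -2.405
v -2.027 1.012 -3.388
v -1.793 0.809 -2.312
v -2.43 0.789 -3.343
v -2.196 0.586 -2.266
v -2.704 0.416 -3.354
v -2.47 0.212 -2.278
v -2.794 -0.033 -3.419
v -2.56 -0.237 -2.343
v -2.682 -0.47 -3.526
v -2.448 -0.673 -2.45
v -2.392 -0.807 -3.653
v -2.158 -1.01 -2.577
v -1.979 -0.978 -3.775
v -1.745 -1.181 -2.699
v -1.527 -0.949 -3.868
v -1.293 -1.152 -2.792
v -1.124 -0.726 -3.914
v -0.89 -0.929 -2.837
f 1 38 17
f 38 12 41
f 17 41 6
f 38 41 17
f 1 17 13
f 17 6 18
f 13 18 2
f 17 18 13
f 1 13 22
f 13 2 23
f 22 23 8
f 13 23 22
f 1 22 34
f 22 8 37
f 34 37 11
f 22 37 34
f 1 34 38
f 34 11 42
f 38 42 12
f 34 42 38
f 2 18 29
f 18 6 32
f 29 32 10
f 18 32 29
f 6 41 19
f 41 12 40
f 19 40 5
f 41 40 19
f 12 42 39
f 42 11 35
f 39 35 3
f 42 35 39
f 11 37 36
f 37 8 24
f 36 24 7
f 37 24 36
f 8 23 28
f 23 2 25
f 28 25 9
f 23 25 28
f 4 30 16
f 30 10 31
f 16 31 5
f 30 31 16
f 4 16 14
f 16 5 15
f 14 15 3
f 16 15 14
f 4 14 21
f 14 3 20
f 21 20 7
f 14 20 21
f 4 21 26
f 21 7 27
f 26 27 9
f 21 27 26
f 4 26 30
f 26 9 33
f 30 33 10
f 26 33 30
f 5 31 19
f 31 10 32
f 19 32 6
f 31 32 19
f 3 15 39
f 15 5 40
f 39 40 12
f 15 40 39
f 7 20 36
f 20 3 35
f 36 35 11
f 20 35 36
f 9 27 28
f 27 7 24
f 28 24 8
f 27 24 28
f 10 33 29
f 33 9 25
f 29 25 2
f 33 25 29
f 44 46 43
f 47 44 43
f 43 46 45
f 45 47 43
f 44 50 46
f 48 44 47
f 48 50 44
f 46 50 45
f 49 47 45
f 45 50 49
f 49 48 47
f 50 48 49
f 52 54 51
f 55 52 51
f 51 54 53
f 53 55 51
f 52 58 54
f 56 52 55
f 56 58 52
f 54 58 53
f 57 55 53
f 53 58 57
f 57 56 55
f 58 56 57
f 60 59 63
f 60 63 61
f 61 63 64
f 61 64 62
f 63 59 65
f 63 65 64
f 64 65 66
f 64 66 62
f 65 59 67
f 65 67 66
f 66 67 68
f 66 68 62
f 67 59 69
f 67 69 68
f 68 69 70
f 68 70 62
f 69 59 71
f 69 71 70
f 70 71 72
f 70 72 62
f 71 59 73
f 71 73 72
f 72 73 74
f 72 74 62
f 73 59 75
f 73 75 74
f 74 75 76
f 74 76 62
f 75 59 77
f 75 77 76
f 76 77 78
f 76 78 62
f 77 59 79
f 77 79 78
f 78 79 80
f 78 80 62
f 79 59 81
f 79 81 80
f 80 81 82
f 80 82 62
f 81 59 83
f 81 83 82
f 82 83 84
f 82 84 62
f 83 59 85
f 83 85 84
f 84 85 86
f 84 86 62
f 85 59 87
f 85 87 86
f 86 87 88
f 86 88 62
f 87 59 60
f 87 60 88
f 88 60 61
f 88 61 62



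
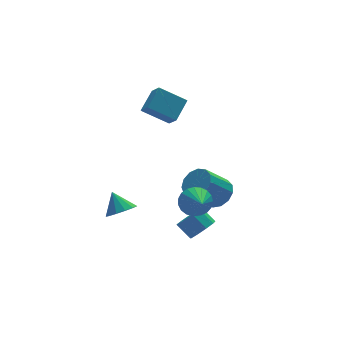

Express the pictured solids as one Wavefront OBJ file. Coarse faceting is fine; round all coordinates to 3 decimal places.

v 1.821 -2.339 -0.771
v 2.305 -1.997 -0.054
v 1.519 -3.761 0.111
v 1.947 -1.873 0.024
v 1.568 -1.829 -0.036
v 1.232 -1.874 -0.223
v 0.998 -1.998 -0.504
v 0.907 -2.182 -0.832
v 0.973 -2.393 -1.149
v 1.186 -2.595 -1.401
v 1.509 -2.752 -1.544
v 1.886 -2.839 -1.553
v 2.252 -2.838 -1.427
v 2.543 -2.752 -1.188
v 2.71 -2.594 -0.877
v 2.722 -2.392 -0.547
v 2.579 -2.181 -0.256
v 1.037 1.881 4.139
v 2.054 2.676 4.923
v 0.981 2.66 3.422
v 1.997 3.455 4.206
v 2.343 1.125 3.214
v 3.359 1.92 3.998
v 2.286 1.904 2.497
v 3.303 2.699 3.281
v 1.957 -2.939 -2.67
v 2.684 -2.481 -2.715
v 2.25 -1.723 -2.014
v 1.523 -2.181 -1.97
v 2.31 -2.308 -3.135
v 1.876 -1.549 -2.434
v 1.772 -2.429 -3.337
v 1.337 -1.671 -2.637
v 1.32 -2.789 -3.228
v 0.885 -2.031 -2.527
v 1.166 -3.22 -2.857
v 0.732 -2.461 -2.157
v 1.383 -3.519 -2.399
v 0.948 -2.76 -1.699
v 1.868 -3.547 -2.068
v 1.434 -2.788 -1.368
v 2.395 -3.29 -2.019
v 1.961 -2.532 -1.318
v 2.717 -2.87 -2.274
v 2.283 -2.111 -1.574
v -0.784 1.331 -3.29
v 0.003 1.051 -2.928
v -0.956 2.189 -2.25
v 0.118 1.445 -3.235
v -0.054 1.804 -3.559
v -0.457 2.012 -3.798
v -0.964 2.004 -3.876
v -1.414 1.782 -3.767
v -1.663 1.417 -3.508
v -1.633 1.024 -3.179
v -1.334 0.729 -2.885
v -0.859 0.625 -2.72
v -0.361 0.745 -2.736
v 4.446 0.268 -2.764
v 5.119 0.525 -2.071
v 3.747 0.43 -0.703
v 3.074 0.172 -1.396
v 4.896 1.006 -2.261
v 3.524 0.91 -0.893
v 4.53 1.252 -2.611
v 3.157 1.157 -1.243
v 4.137 1.186 -3.01
v 2.765 1.091 -1.642
v 3.842 0.829 -3.33
v 2.47 0.733 -1.962
v 3.739 0.293 -3.471
v 2.367 0.197 -2.103
v 3.861 -0.251 -3.387
v 2.489 -0.346 -2.019
v 4.168 -0.63 -3.106
v 2.796 -0.726 -1.738
v 4.564 -0.724 -2.715
v 3.191 -0.82 -1.347
v 4.922 -0.503 -2.341
v 3.55 -0.599 -0.973
v 5.129 -0.038 -2.1
v 3.757 -0.133 -0.732
f 2 1 4
f 2 4 3
f 4 1 5
f 4 5 3
f 5 1 6
f 5 6 3
f 6 1 7
f 6 7 3
f 7 1 8
f 7 8 3
f 8 1 9
f 8 9 3
f 9 1 10
f 9 10 3
f 10 1 11
f 10 11 3
f 11 1 12
f 11 12 3
f 12 1 13
f 12 13 3
f 13 1 14
f 13 14 3
f 14 1 15
f 14 15 3
f 15 1 16
f 15 16 3
f 16 1 17
f 16 17 3
f 17 1 2
f 17 2 3
f 19 21 18
f 22 19 18
f 18 21 20
f 20 22 18
f 19 25 21
f 23 19 22
f 23 25 19
f 21 25 20
f 24 22 20
f 20 25 24
f 24 23 22
f 25 23 24
f 27 26 30
f 27 30 28
f 28 30 31
f 28 31 29
f 30 26 32
f 30 32 31
f 31 32 33
f 31 33 29
f 32 26 34
f 32 34 33
f 33 34 35
f 33 35 29
f 34 26 36
f 34 36 35
f 35 36 37
f 35 37 29
f 36 26 38
f 36 38 37
f 37 38 39
f 37 39 29
f 38 26 40
f 38 40 39
f 39 40 41
f 39 41 29
f 40 26 42
f 40 42 41
f 41 42 43
f 41 43 29
f 42 26 44
f 42 44 43
f 43 44 45
f 43 45 29
f 44 26 27
f 44 27 45
f 45 27 28
f 45 28 29
f 47 46 49
f 47 49 48
f 49 46 50
f 49 50 48
f 50 46 51
f 50 51 48
f 51 46 52
f 51 52 48
f 52 46 53
f 52 53 48
f 53 46 54
f 53 54 48
f 54 46 55
f 54 55 48
f 55 46 56
f 55 56 48
f 56 46 57
f 56 57 48
f 57 46 58
f 57 58 48
f 58 46 47
f 58 47 48
f 60 59 63
f 60 63 61
f 61 63 64
f 61 64 62
f 63 59 65
f 63 65 64
f 64 65 66
f 64 66 62
f 65 59 67
f 65 67 66
f 66 67 68
f 66 68 62
f 67 59 69
f 67 69 68
f 68 69 70
f 68 70 62
f 69 59 71
f 69 71 70
f 70 71 72
f 70 72 62
f 71 59 73
f 71 73 72
f 72 73 74
f 72 74 62
f 73 59 75
f 73 75 74
f 74 75 76
f 74 76 62
f 75 59 77
f 75 77 76
f 76 77 78
f 76 78 62
f 77 59 79
f 77 79 78
f 78 79 80
f 78 80 62
f 79 59 81
f 79 81 80
f 80 81 82
f 80 82 62
f 81 59 60
f 81 60 82
f 82 60 61
f 82 61 62



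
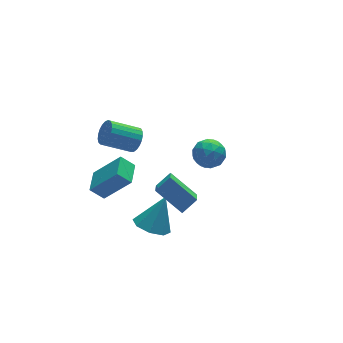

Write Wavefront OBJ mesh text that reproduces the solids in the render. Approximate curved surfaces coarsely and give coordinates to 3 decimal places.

v -2.317 -3.187 -0.039
v -3.182 -1.84 0.948
v -1.661 -1.815 -1.337
v -2.526 -0.468 -0.35
v -1.434 -3.052 0.55
v -2.299 -1.705 1.537
v -0.778 -1.68 -0.748
v -1.643 -0.333 0.239
v -2.947 1.094 2.349
v -2.695 0.743 2.962
v -4.181 1.214 3.843
v -4.433 1.566 3.231
v -2.581 1.03 3.001
v -4.066 1.502 3.882
v -2.53 1.329 2.927
v -4.015 1.8 3.808
v -2.552 1.587 2.753
v -4.037 2.058 3.634
v -2.641 1.76 2.509
v -4.126 2.231 3.391
v -2.784 1.818 2.238
v -4.269 2.289 3.119
v -2.955 1.751 1.986
v -4.44 2.222 2.867
v -3.124 1.57 1.797
v -4.609 2.041 2.678
v -3.263 1.307 1.703
v -4.749 1.778 2.584
v -3.348 1.007 1.721
v -4.833 1.478 2.603
v -3.363 0.723 1.848
v -4.848 1.194 2.729
v -3.306 0.502 2.061
v -4.791 0.974 2.942
v -3.188 0.384 2.324
v -4.673 0.856 3.206
v -3.027 0.389 2.592
v -4.512 0.86 3.473
v -2.853 0.516 2.817
v -4.338 0.987 3.699
v -2.67 -0.17 -4.297
v -1.767 -0.055 -4.858
v -1.65 0.27 -2.563
v -2.185 0.646 -4.79
v -2.887 0.869 -4.433
v -3.463 0.483 -3.997
v -3.574 -0.286 -3.736
v -3.156 -0.986 -3.804
v -2.453 -1.209 -4.161
v -1.878 -0.823 -4.598
v 2.13 4.324 -3.657
v 2.993 4.039 -3.243
v 1.847 2.801 -4.117
v 2.71 2.516 -3.703
v 1.952 2.809 -3.123
v 2.126 3.751 -2.839
v 2.714 3.089 -4.521
v 2.888 4.031 -4.237
v 3.354 3.276 -3.777
v 2.883 3.103 -2.914
v 1.957 3.737 -4.446
v 1.486 3.564 -3.583
v 2.586 4.315 -3.41
v 2.254 2.525 -3.95
v 1.808 2.697 -3.61
v 2.315 2.529 -3.366
v 2.077 4.146 -3.172
v 2.584 3.978 -2.929
v 1.972 3.255 -2.859
v 2.256 2.862 -4.431
v 2.763 2.694 -4.188
v 2.525 4.311 -3.994
v 3.032 4.143 -3.75
v 2.868 3.585 -4.501
v 3.306 3.699 -3.48
v 3.14 2.804 -3.751
v 3.142 3.141 -4.231
v 3.244 3.694 -4.064
v 3.029 3.597 -2.973
v 2.863 2.702 -3.243
v 2.417 2.874 -2.902
v 2.519 3.428 -2.735
v 3.241 3.149 -3.287
v 1.977 4.138 -4.117
v 1.811 3.243 -4.387
v 2.321 3.412 -4.625
v 2.423 3.966 -4.458
v 1.7 4.036 -3.609
v 1.534 3.141 -3.88
v 1.596 3.146 -3.296
v 1.698 3.699 -3.129
v 1.599 3.691 -4.073
v -4.524 1.756 -2.868
v -3.249 1.01 -1.238
v -5.166 2.155 -2.184
v -3.891 1.409 -0.553
v -3.789 2.971 -2.887
v -2.514 2.225 -1.256
v -4.431 3.37 -2.202
v -3.156 2.624 -0.572
f 2 4 1
f 5 2 1
f 1 4 3
f 3 5 1
f 2 8 4
f 6 2 5
f 6 8 2
f 4 8 3
f 7 5 3
f 3 8 7
f 7 6 5
f 8 6 7
f 10 9 13
f 10 13 11
f 11 13 14
f 11 14 12
f 13 9 15
f 13 15 14
f 14 15 16
f 14 16 12
f 15 9 17
f 15 17 16
f 16 17 18
f 16 18 12
f 17 9 19
f 17 19 18
f 18 19 20
f 18 20 12
f 19 9 21
f 19 21 20
f 20 21 22
f 20 22 12
f 21 9 23
f 21 23 22
f 22 23 24
f 22 24 12
f 23 9 25
f 23 25 24
f 24 25 26
f 24 26 12
f 25 9 27
f 25 27 26
f 26 27 28
f 26 28 12
f 27 9 29
f 27 29 28
f 28 29 30
f 28 30 12
f 29 9 31
f 29 31 30
f 30 31 32
f 30 32 12
f 31 9 33
f 31 33 32
f 32 33 34
f 32 34 12
f 33 9 35
f 33 35 34
f 34 35 36
f 34 36 12
f 35 9 37
f 35 37 36
f 36 37 38
f 36 38 12
f 37 9 39
f 37 39 38
f 38 39 40
f 38 40 12
f 39 9 10
f 39 10 40
f 40 10 11
f 40 11 12
f 42 41 44
f 42 44 43
f 44 41 45
f 44 45 43
f 45 41 46
f 45 46 43
f 46 41 47
f 46 47 43
f 47 41 48
f 47 48 43
f 48 41 49
f 48 49 43
f 49 41 50
f 49 50 43
f 50 41 42
f 50 42 43
f 51 88 67
f 88 62 91
f 67 91 56
f 88 91 67
f 51 67 63
f 67 56 68
f 63 68 52
f 67 68 63
f 51 63 72
f 63 52 73
f 72 73 58
f 63 73 72
f 51 72 84
f 72 58 87
f 84 87 61
f 72 87 84
f 51 84 88
f 84 61 92
f 88 92 62
f 84 92 88
f 52 68 79
f 68 56 82
f 79 82 60
f 68 82 79
f 56 91 69
f 91 62 90
f 69 90 55
f 91 90 69
f 62 92 89
f 92 61 85
f 89 85 53
f 92 85 89
f 61 87 86
f 87 58 74
f 86 74 57
f 87 74 86
f 58 73 78
f 73 52 75
f 78 75 59
f 73 75 78
f 54 80 66
f 80 60 81
f 66 81 55
f 80 81 66
f 54 66 64
f 66 55 65
f 64 65 53
f 66 65 64
f 54 64 71
f 64 53 70
f 71 70 57
f 64 70 71
f 54 71 76
f 71 57 77
f 76 77 59
f 71 77 76
f 54 76 80
f 76 59 83
f 80 83 60
f 76 83 80
f 55 81 69
f 81 60 82
f 69 82 56
f 81 82 69
f 53 65 89
f 65 55 90
f 89 90 62
f 65 90 89
f 57 70 86
f 70 53 85
f 86 85 61
f 70 85 86
f 59 77 78
f 77 57 74
f 78 74 58
f 77 74 78
f 60 83 79
f 83 59 75
f 79 75 52
f 83 75 79
f 94 96 93
f 97 94 93
f 93 96 95
f 95 97 93
f 94 100 96
f 98 94 97
f 98 100 94
f 96 100 95
f 99 97 95
f 95 100 99
f 99 98 97
f 100 98 99



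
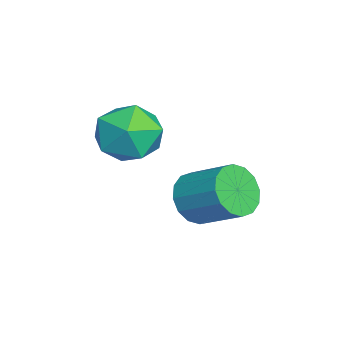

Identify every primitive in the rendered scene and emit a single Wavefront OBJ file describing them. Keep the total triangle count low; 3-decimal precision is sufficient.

v -1.907 -0.158 0.758
v -1.481 -0.056 0.238
v -0.928 0.82 0.862
v -1.353 0.718 1.382
v -1.752 0.159 0.176
v -1.199 1.035 0.801
v -2.065 0.289 0.271
v -1.512 1.166 0.895
v -2.336 0.299 0.496
v -1.783 1.176 1.12
v -2.491 0.187 0.791
v -1.938 1.064 1.416
v -2.49 -0.018 1.077
v -1.937 0.859 1.702
v -2.332 -0.26 1.278
v -1.779 0.616 1.902
v -2.061 -0.475 1.339
v -1.508 0.401 1.964
v -1.748 -0.606 1.245
v -1.195 0.271 1.869
v -1.477 -0.616 1.02
v -0.924 0.261 1.644
v -1.322 -0.504 0.724
v -0.769 0.373 1.349
v -1.323 -0.299 0.438
v -0.77 0.578 1.063
v -2.239 -0.847 2.638
v -1.808 -1.569 2.826
v -3.172 -1.591 1.914
v -2.741 -2.313 2.102
v -3.162 -1.889 2.723
v -2.586 -1.429 3.17
v -2.394 -1.731 1.57
v -1.818 -1.271 2.017
v -1.904 -2.116 2.166
v -2.379 -2.213 2.879
v -2.601 -0.947 1.861
v -3.076 -1.044 2.574
f 2 1 5
f 2 5 3
f 3 5 6
f 3 6 4
f 5 1 7
f 5 7 6
f 6 7 8
f 6 8 4
f 7 1 9
f 7 9 8
f 8 9 10
f 8 10 4
f 9 1 11
f 9 11 10
f 10 11 12
f 10 12 4
f 11 1 13
f 11 13 12
f 12 13 14
f 12 14 4
f 13 1 15
f 13 15 14
f 14 15 16
f 14 16 4
f 15 1 17
f 15 17 16
f 16 17 18
f 16 18 4
f 17 1 19
f 17 19 18
f 18 19 20
f 18 20 4
f 19 1 21
f 19 21 20
f 20 21 22
f 20 22 4
f 21 1 23
f 21 23 22
f 22 23 24
f 22 24 4
f 23 1 25
f 23 25 24
f 24 25 26
f 24 26 4
f 25 1 2
f 25 2 26
f 26 2 3
f 26 3 4
f 27 38 32
f 27 32 28
f 27 28 34
f 27 34 37
f 27 37 38
f 28 32 36
f 32 38 31
f 38 37 29
f 37 34 33
f 34 28 35
f 30 36 31
f 30 31 29
f 30 29 33
f 30 33 35
f 30 35 36
f 31 36 32
f 29 31 38
f 33 29 37
f 35 33 34
f 36 35 28



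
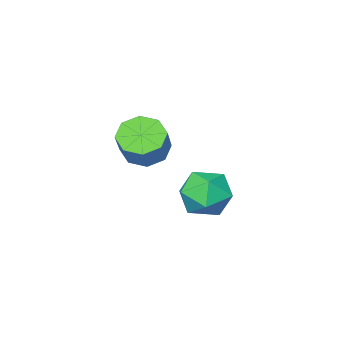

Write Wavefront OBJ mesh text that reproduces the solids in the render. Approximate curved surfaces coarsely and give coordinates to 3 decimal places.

v 1.826 -1.781 2.048
v 2.619 -2.363 1.937
v 3.347 -1.601 3.14
v 2.554 -1.019 3.252
v 2.658 -1.735 1.515
v 3.387 -0.973 2.718
v 2.21 -1.134 1.406
v 2.939 -0.372 2.609
v 1.537 -0.912 1.673
v 2.265 -0.15 2.876
v 1.033 -1.199 2.16
v 1.761 -0.437 3.363
v 0.993 -1.827 2.582
v 1.722 -1.065 3.785
v 1.441 -2.428 2.691
v 2.17 -1.666 3.894
v 2.115 -2.65 2.424
v 2.843 -1.888 3.627
v -1.693 -0.88 -1.363
v -0.895 -1.38 -0.523
v -1.465 -2.52 -2.557
v -0.667 -3.02 -1.717
v -1.892 -2.91 -1.435
v -2.033 -1.896 -0.697
v -0.327 -2.004 -2.383
v -0.468 -0.99 -1.645
v -0.051 -2.075 -1.154
v -1.018 -2.635 -0.568
v -1.342 -1.265 -2.512
v -2.309 -1.825 -1.926
f 2 1 5
f 2 5 3
f 3 5 6
f 3 6 4
f 5 1 7
f 5 7 6
f 6 7 8
f 6 8 4
f 7 1 9
f 7 9 8
f 8 9 10
f 8 10 4
f 9 1 11
f 9 11 10
f 10 11 12
f 10 12 4
f 11 1 13
f 11 13 12
f 12 13 14
f 12 14 4
f 13 1 15
f 13 15 14
f 14 15 16
f 14 16 4
f 15 1 17
f 15 17 16
f 16 17 18
f 16 18 4
f 17 1 2
f 17 2 18
f 18 2 3
f 18 3 4
f 19 30 24
f 19 24 20
f 19 20 26
f 19 26 29
f 19 29 30
f 20 24 28
f 24 30 23
f 30 29 21
f 29 26 25
f 26 20 27
f 22 28 23
f 22 23 21
f 22 21 25
f 22 25 27
f 22 27 28
f 23 28 24
f 21 23 30
f 25 21 29
f 27 25 26
f 28 27 20



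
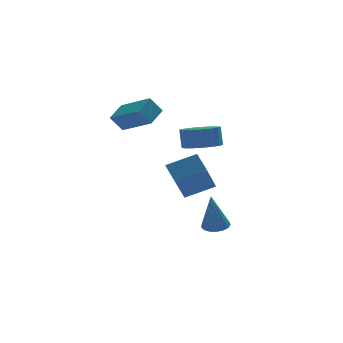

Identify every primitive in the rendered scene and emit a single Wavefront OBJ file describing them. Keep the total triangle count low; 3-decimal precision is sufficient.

v -3.481 1.991 3.095
v -2.735 2.702 3.583
v -4.377 3.462 2.318
v -3.631 4.174 2.806
v -2.909 1.926 2.314
v -2.163 2.638 2.802
v -3.805 3.398 1.537
v -3.059 4.109 2.025
v -3.428 -2.962 0.589
v -2.093 -3.175 1.167
v -3.551 -2.108 1.188
v -2.216 -2.321 1.766
v -2.584 -1.779 -0.926
v -1.249 -1.992 -0.348
v -2.707 -0.925 -0.327
v -1.372 -1.138 0.251
v -1.479 -0.858 1.672
v -0.816 -0.28 1.535
v -0.838 -0.024 2.512
v -1.501 -0.602 2.648
v -1.202 -0.038 1.463
v -1.223 0.217 2.44
v -1.662 -0.016 1.447
v -1.683 0.239 2.424
v -2.073 -0.219 1.492
v -2.094 0.036 2.469
v -2.325 -0.594 1.584
v -2.346 -0.338 2.561
v -2.35 -1.039 1.7
v -2.372 -0.784 2.677
v -2.142 -1.436 1.808
v -2.164 -1.18 2.785
v -1.757 -1.677 1.88
v -1.778 -1.422 2.857
v -1.297 -1.699 1.896
v -1.318 -1.444 2.873
v -0.886 -1.496 1.851
v -0.907 -1.241 2.828
v -0.634 -1.122 1.759
v -0.655 -0.866 2.736
v -0.608 -0.676 1.643
v -0.63 -0.421 2.62
v -0.713 -0.488 -3.299
v -0.076 -0.45 -3.174
v -1.067 -0.832 -1.381
v -0.176 -0.157 -3.14
v -0.399 0.06 -3.142
v -0.693 0.151 -3.18
v -0.993 0.096 -3.245
v -1.228 -0.092 -3.323
v -1.345 -0.371 -3.395
v -1.317 -0.677 -3.445
v -1.151 -0.939 -3.461
v -0.884 -1.098 -3.44
v -0.578 -1.117 -3.387
v -0.303 -0.992 -3.313
v -0.122 -0.751 -3.237
f 2 4 1
f 5 2 1
f 1 4 3
f 3 5 1
f 2 8 4
f 6 2 5
f 6 8 2
f 4 8 3
f 7 5 3
f 3 8 7
f 7 6 5
f 8 6 7
f 10 12 9
f 13 10 9
f 9 12 11
f 11 13 9
f 10 16 12
f 14 10 13
f 14 16 10
f 12 16 11
f 15 13 11
f 11 16 15
f 15 14 13
f 16 14 15
f 18 17 21
f 18 21 19
f 19 21 22
f 19 22 20
f 21 17 23
f 21 23 22
f 22 23 24
f 22 24 20
f 23 17 25
f 23 25 24
f 24 25 26
f 24 26 20
f 25 17 27
f 25 27 26
f 26 27 28
f 26 28 20
f 27 17 29
f 27 29 28
f 28 29 30
f 28 30 20
f 29 17 31
f 29 31 30
f 30 31 32
f 30 32 20
f 31 17 33
f 31 33 32
f 32 33 34
f 32 34 20
f 33 17 35
f 33 35 34
f 34 35 36
f 34 36 20
f 35 17 37
f 35 37 36
f 36 37 38
f 36 38 20
f 37 17 39
f 37 39 38
f 38 39 40
f 38 40 20
f 39 17 41
f 39 41 40
f 40 41 42
f 40 42 20
f 41 17 18
f 41 18 42
f 42 18 19
f 42 19 20
f 44 43 46
f 44 46 45
f 46 43 47
f 46 47 45
f 47 43 48
f 47 48 45
f 48 43 49
f 48 49 45
f 49 43 50
f 49 50 45
f 50 43 51
f 50 51 45
f 51 43 52
f 51 52 45
f 52 43 53
f 52 53 45
f 53 43 54
f 53 54 45
f 54 43 55
f 54 55 45
f 55 43 56
f 55 56 45
f 56 43 57
f 56 57 45
f 57 43 44
f 57 44 45



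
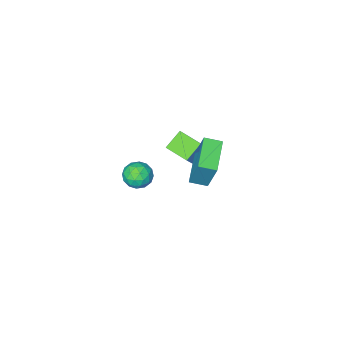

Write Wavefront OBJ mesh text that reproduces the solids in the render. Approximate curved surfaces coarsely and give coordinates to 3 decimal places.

v 0.583 1.876 2.645
v 0.622 2.713 4.657
v 1.848 3.201 2.069
v 1.887 4.039 4.082
v 1.313 1.281 2.878
v 1.352 2.119 4.891
v 2.578 2.607 2.303
v 2.617 3.444 4.315
v 1.174 -2.984 -3.264
v 1.767 -2.841 -2.596
v 1.453 -4.419 -3.204
v 2.046 -4.276 -2.536
v 1.161 -4.157 -2.389
v 0.989 -3.27 -2.426
v 2.231 -3.99 -3.374
v 2.059 -3.103 -3.411
v 2.42 -3.463 -2.664
v 1.759 -3.566 -2.055
v 1.461 -3.694 -3.745
v 0.8 -3.797 -3.136
v 1.446 -2.786 -2.935
v 1.774 -4.474 -2.865
v 1.254 -4.403 -2.779
v 1.602 -4.32 -2.386
v 0.989 -3.038 -2.835
v 1.337 -2.955 -2.442
v 0.981 -3.728 -2.321
v 1.883 -4.305 -3.358
v 2.231 -4.222 -2.965
v 1.618 -2.94 -3.414
v 1.966 -2.857 -3.021
v 2.239 -3.532 -3.479
v 2.178 -3.068 -2.582
v 2.342 -3.912 -2.548
v 2.451 -3.744 -3.04
v 2.35 -3.222 -3.061
v 1.79 -3.129 -2.225
v 1.954 -3.972 -2.19
v 1.434 -3.902 -2.103
v 1.333 -3.381 -2.125
v 2.174 -3.494 -2.265
v 1.266 -3.288 -3.61
v 1.43 -4.131 -3.575
v 1.887 -3.879 -3.675
v 1.786 -3.358 -3.697
v 0.878 -3.348 -3.252
v 1.042 -4.192 -3.218
v 0.87 -4.038 -2.739
v 0.769 -3.516 -2.76
v 1.046 -3.766 -3.535
v 0.687 -0.438 2.734
v 1.363 0.017 3.759
v 0.264 0.814 2.457
v 0.941 1.268 3.483
v 1.659 -0.268 2.017
v 2.336 0.186 3.043
v 1.237 0.983 1.741
v 1.913 1.438 2.766
f 2 4 1
f 5 2 1
f 1 4 3
f 3 5 1
f 2 8 4
f 6 2 5
f 6 8 2
f 4 8 3
f 7 5 3
f 3 8 7
f 7 6 5
f 8 6 7
f 9 46 25
f 46 20 49
f 25 49 14
f 46 49 25
f 9 25 21
f 25 14 26
f 21 26 10
f 25 26 21
f 9 21 30
f 21 10 31
f 30 31 16
f 21 31 30
f 9 30 42
f 30 16 45
f 42 45 19
f 30 45 42
f 9 42 46
f 42 19 50
f 46 50 20
f 42 50 46
f 10 26 37
f 26 14 40
f 37 40 18
f 26 40 37
f 14 49 27
f 49 20 48
f 27 48 13
f 49 48 27
f 20 50 47
f 50 19 43
f 47 43 11
f 50 43 47
f 19 45 44
f 45 16 32
f 44 32 15
f 45 32 44
f 16 31 36
f 31 10 33
f 36 33 17
f 31 33 36
f 12 38 24
f 38 18 39
f 24 39 13
f 38 39 24
f 12 24 22
f 24 13 23
f 22 23 11
f 24 23 22
f 12 22 29
f 22 11 28
f 29 28 15
f 22 28 29
f 12 29 34
f 29 15 35
f 34 35 17
f 29 35 34
f 12 34 38
f 34 17 41
f 38 41 18
f 34 41 38
f 13 39 27
f 39 18 40
f 27 40 14
f 39 40 27
f 11 23 47
f 23 13 48
f 47 48 20
f 23 48 47
f 15 28 44
f 28 11 43
f 44 43 19
f 28 43 44
f 17 35 36
f 35 15 32
f 36 32 16
f 35 32 36
f 18 41 37
f 41 17 33
f 37 33 10
f 41 33 37
f 52 54 51
f 55 52 51
f 51 54 53
f 53 55 51
f 52 58 54
f 56 52 55
f 56 58 52
f 54 58 53
f 57 55 53
f 53 58 57
f 57 56 55
f 58 56 57



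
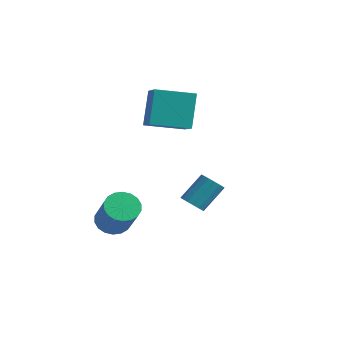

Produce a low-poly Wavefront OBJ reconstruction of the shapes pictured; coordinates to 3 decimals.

v 3.037 -0.457 -2.215
v 3.578 -0.704 -2.14
v 3.905 0.33 -1.09
v 3.363 0.577 -1.165
v 3.617 -0.491 -2.363
v 3.944 0.544 -1.312
v 3.501 -0.269 -2.545
v 3.827 0.766 -1.495
v 3.26 -0.097 -2.64
v 3.587 0.938 -1.589
v 2.959 -0.021 -2.62
v 3.286 1.013 -1.57
v 2.679 -0.063 -2.492
v 3.006 0.972 -1.442
v 2.495 -0.21 -2.29
v 2.822 0.824 -1.24
v 2.456 -0.424 -2.068
v 2.783 0.611 -1.017
v 2.573 -0.646 -1.885
v 2.899 0.389 -0.835
v 2.813 -0.818 -1.791
v 3.14 0.217 -0.74
v 3.114 -0.893 -1.81
v 3.441 0.141 -0.76
v 3.394 -0.852 -1.938
v 3.721 0.183 -0.888
v -1.247 -0.482 -4.755
v -0.593 -0.019 -5.006
v 0.541 -0.734 -3.377
v -0.113 -1.198 -3.125
v -0.776 0.213 -4.777
v 0.358 -0.502 -3.148
v -1.053 0.307 -4.543
v 0.081 -0.408 -2.914
v -1.368 0.245 -4.351
v -0.233 -0.471 -2.722
v -1.658 0.038 -4.24
v -0.524 -0.677 -2.61
v -1.868 -0.271 -4.23
v -0.734 -0.987 -2.601
v -1.954 -0.622 -4.324
v -0.82 -1.338 -2.695
v -1.901 -0.946 -4.503
v -0.767 -1.661 -2.874
v -1.718 -1.178 -4.732
v -0.584 -1.893 -3.103
v -1.441 -1.272 -4.966
v -0.307 -1.987 -3.337
v -1.127 -1.209 -5.158
v 0.008 -1.925 -3.529
v -0.836 -1.003 -5.27
v 0.298 -1.718 -3.64
v -0.626 -0.693 -5.279
v 0.508 -1.409 -3.65
v -0.54 -0.342 -5.185
v 0.594 -1.058 -3.556
v -1.269 2.187 0.122
v -1.695 3.129 1.811
v -2.339 3.103 -0.659
v -2.765 4.045 1.03
v 0.105 3.475 -0.25
v -0.321 4.417 1.439
v -0.965 4.391 -1.031
v -1.391 5.333 0.658
f 2 1 5
f 2 5 3
f 3 5 6
f 3 6 4
f 5 1 7
f 5 7 6
f 6 7 8
f 6 8 4
f 7 1 9
f 7 9 8
f 8 9 10
f 8 10 4
f 9 1 11
f 9 11 10
f 10 11 12
f 10 12 4
f 11 1 13
f 11 13 12
f 12 13 14
f 12 14 4
f 13 1 15
f 13 15 14
f 14 15 16
f 14 16 4
f 15 1 17
f 15 17 16
f 16 17 18
f 16 18 4
f 17 1 19
f 17 19 18
f 18 19 20
f 18 20 4
f 19 1 21
f 19 21 20
f 20 21 22
f 20 22 4
f 21 1 23
f 21 23 22
f 22 23 24
f 22 24 4
f 23 1 25
f 23 25 24
f 24 25 26
f 24 26 4
f 25 1 2
f 25 2 26
f 26 2 3
f 26 3 4
f 28 27 31
f 28 31 29
f 29 31 32
f 29 32 30
f 31 27 33
f 31 33 32
f 32 33 34
f 32 34 30
f 33 27 35
f 33 35 34
f 34 35 36
f 34 36 30
f 35 27 37
f 35 37 36
f 36 37 38
f 36 38 30
f 37 27 39
f 37 39 38
f 38 39 40
f 38 40 30
f 39 27 41
f 39 41 40
f 40 41 42
f 40 42 30
f 41 27 43
f 41 43 42
f 42 43 44
f 42 44 30
f 43 27 45
f 43 45 44
f 44 45 46
f 44 46 30
f 45 27 47
f 45 47 46
f 46 47 48
f 46 48 30
f 47 27 49
f 47 49 48
f 48 49 50
f 48 50 30
f 49 27 51
f 49 51 50
f 50 51 52
f 50 52 30
f 51 27 53
f 51 53 52
f 52 53 54
f 52 54 30
f 53 27 55
f 53 55 54
f 54 55 56
f 54 56 30
f 55 27 28
f 55 28 56
f 56 28 29
f 56 29 30
f 58 60 57
f 61 58 57
f 57 60 59
f 59 61 57
f 58 64 60
f 62 58 61
f 62 64 58
f 60 64 59
f 63 61 59
f 59 64 63
f 63 62 61
f 64 62 63



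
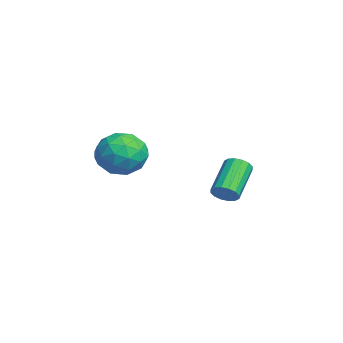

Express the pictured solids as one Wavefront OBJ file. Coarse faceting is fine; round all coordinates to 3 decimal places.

v -0.425 2.504 -4.371
v -0.099 2.285 -3.828
v -1.51 3.118 -2.646
v -1.835 3.336 -3.189
v 0.034 2.599 -3.891
v -1.377 3.432 -2.71
v 0.043 2.888 -4.083
v -1.368 3.72 -2.902
v -0.073 3.074 -4.353
v -1.484 3.906 -3.171
v -0.283 3.107 -4.626
v -1.694 3.939 -3.445
v -0.531 2.978 -4.832
v -1.942 3.811 -3.65
v -0.75 2.722 -4.914
v -2.161 3.555 -3.732
v -0.883 2.408 -4.85
v -2.294 3.241 -3.669
v -0.892 2.12 -4.658
v -2.303 2.952 -3.477
v -0.776 1.934 -4.389
v -2.187 2.766 -3.207
v -0.566 1.901 -4.115
v -1.977 2.733 -2.934
v -0.318 2.029 -3.91
v -1.729 2.862 -2.728
v -0.419 -1.697 -1.758
v 0.425 -0.942 -1.277
v 0.815 -3.238 -1.503
v 1.659 -2.483 -1.022
v 0.621 -2.72 -0.404
v -0.141 -1.767 -0.562
v 1.381 -2.413 -2.218
v 0.619 -1.46 -2.376
v 1.537 -1.384 -1.561
v 1.068 -1.574 -0.44
v 0.172 -2.606 -2.34
v -0.297 -2.796 -1.219
v -0.105 -1.184 -1.54
v 1.345 -2.996 -1.24
v 0.735 -3.135 -0.877
v 1.231 -2.691 -0.594
v -0.438 -1.669 -1.12
v 0.058 -1.226 -0.837
v 0.173 -2.271 -0.324
v 1.182 -2.954 -1.943
v 1.678 -2.511 -1.66
v 0.009 -1.489 -2.186
v 0.505 -1.045 -1.903
v 1.067 -1.909 -2.456
v 1.045 -1 -1.424
v 1.77 -1.906 -1.274
v 1.607 -1.865 -1.977
v 1.158 -1.305 -2.07
v 0.769 -1.112 -0.765
v 1.494 -2.018 -0.615
v 0.884 -2.157 -0.252
v 0.436 -1.597 -0.345
v 1.422 -1.372 -0.932
v -0.254 -2.162 -2.165
v 0.471 -3.068 -2.015
v 0.804 -2.583 -2.435
v 0.356 -2.023 -2.528
v -0.53 -2.274 -1.506
v 0.195 -3.18 -1.356
v 0.082 -2.875 -0.71
v -0.367 -2.315 -0.803
v -0.182 -2.808 -1.848
f 2 1 5
f 2 5 3
f 3 5 6
f 3 6 4
f 5 1 7
f 5 7 6
f 6 7 8
f 6 8 4
f 7 1 9
f 7 9 8
f 8 9 10
f 8 10 4
f 9 1 11
f 9 11 10
f 10 11 12
f 10 12 4
f 11 1 13
f 11 13 12
f 12 13 14
f 12 14 4
f 13 1 15
f 13 15 14
f 14 15 16
f 14 16 4
f 15 1 17
f 15 17 16
f 16 17 18
f 16 18 4
f 17 1 19
f 17 19 18
f 18 19 20
f 18 20 4
f 19 1 21
f 19 21 20
f 20 21 22
f 20 22 4
f 21 1 23
f 21 23 22
f 22 23 24
f 22 24 4
f 23 1 25
f 23 25 24
f 24 25 26
f 24 26 4
f 25 1 2
f 25 2 26
f 26 2 3
f 26 3 4
f 27 64 43
f 64 38 67
f 43 67 32
f 64 67 43
f 27 43 39
f 43 32 44
f 39 44 28
f 43 44 39
f 27 39 48
f 39 28 49
f 48 49 34
f 39 49 48
f 27 48 60
f 48 34 63
f 60 63 37
f 48 63 60
f 27 60 64
f 60 37 68
f 64 68 38
f 60 68 64
f 28 44 55
f 44 32 58
f 55 58 36
f 44 58 55
f 32 67 45
f 67 38 66
f 45 66 31
f 67 66 45
f 38 68 65
f 68 37 61
f 65 61 29
f 68 61 65
f 37 63 62
f 63 34 50
f 62 50 33
f 63 50 62
f 34 49 54
f 49 28 51
f 54 51 35
f 49 51 54
f 30 56 42
f 56 36 57
f 42 57 31
f 56 57 42
f 30 42 40
f 42 31 41
f 40 41 29
f 42 41 40
f 30 40 47
f 40 29 46
f 47 46 33
f 40 46 47
f 30 47 52
f 47 33 53
f 52 53 35
f 47 53 52
f 30 52 56
f 52 35 59
f 56 59 36
f 52 59 56
f 31 57 45
f 57 36 58
f 45 58 32
f 57 58 45
f 29 41 65
f 41 31 66
f 65 66 38
f 41 66 65
f 33 46 62
f 46 29 61
f 62 61 37
f 46 61 62
f 35 53 54
f 53 33 50
f 54 50 34
f 53 50 54
f 36 59 55
f 59 35 51
f 55 51 28
f 59 51 55

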